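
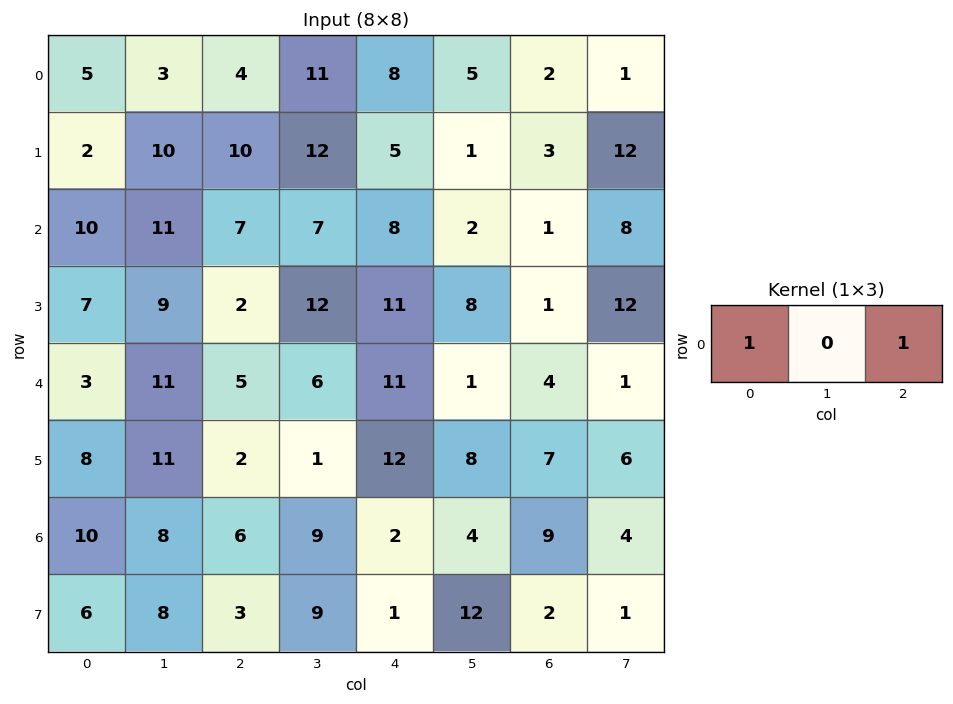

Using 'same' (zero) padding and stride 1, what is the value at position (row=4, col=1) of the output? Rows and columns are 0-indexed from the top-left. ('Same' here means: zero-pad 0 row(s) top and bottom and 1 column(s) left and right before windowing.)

8

The receptive field on the zero-padded input at this output position is [3 11 5]. Elementwise product with the kernel and sum: 3·1 + 5·1.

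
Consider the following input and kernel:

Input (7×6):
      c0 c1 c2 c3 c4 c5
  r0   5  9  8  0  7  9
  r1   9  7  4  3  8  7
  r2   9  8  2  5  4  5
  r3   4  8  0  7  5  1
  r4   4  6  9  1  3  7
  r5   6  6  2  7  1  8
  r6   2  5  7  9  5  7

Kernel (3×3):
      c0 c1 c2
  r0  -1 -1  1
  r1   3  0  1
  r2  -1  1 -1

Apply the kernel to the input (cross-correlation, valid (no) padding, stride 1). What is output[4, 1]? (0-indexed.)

4

The receptive field on the input at this output position is [6 9 1 / 6 2 7 / 5 7 9]. Elementwise product with the kernel and sum: 6·-1 + 9·-1 + 1·1 + 6·3 + 7·1 + 5·-1 + 7·1 + 9·-1.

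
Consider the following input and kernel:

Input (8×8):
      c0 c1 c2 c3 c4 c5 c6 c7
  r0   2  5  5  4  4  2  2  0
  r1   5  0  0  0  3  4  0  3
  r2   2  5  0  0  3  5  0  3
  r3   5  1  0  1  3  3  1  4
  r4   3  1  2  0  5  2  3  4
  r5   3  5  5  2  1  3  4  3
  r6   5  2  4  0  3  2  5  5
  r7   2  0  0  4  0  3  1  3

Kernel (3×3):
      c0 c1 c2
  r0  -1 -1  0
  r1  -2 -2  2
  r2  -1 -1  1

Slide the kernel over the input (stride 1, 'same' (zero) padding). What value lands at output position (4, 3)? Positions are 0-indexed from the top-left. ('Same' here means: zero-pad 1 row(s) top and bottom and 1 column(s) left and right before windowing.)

-1

The receptive field on the zero-padded input at this output position is [0 1 3 / 2 0 5 / 5 2 1]. Elementwise product with the kernel and sum: 0·-1 + 1·-1 + 2·-2 + 0·-2 + 5·2 + 5·-1 + 2·-1 + 1·1.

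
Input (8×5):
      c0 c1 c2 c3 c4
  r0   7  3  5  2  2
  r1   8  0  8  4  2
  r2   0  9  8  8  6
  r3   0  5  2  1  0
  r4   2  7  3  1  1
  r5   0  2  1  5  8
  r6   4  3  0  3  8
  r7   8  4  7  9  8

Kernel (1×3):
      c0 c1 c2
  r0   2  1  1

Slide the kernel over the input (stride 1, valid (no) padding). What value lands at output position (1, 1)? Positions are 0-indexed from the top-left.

12

The receptive field on the input at this output position is [0 8 4]. Elementwise product with the kernel and sum: 0·2 + 8·1 + 4·1.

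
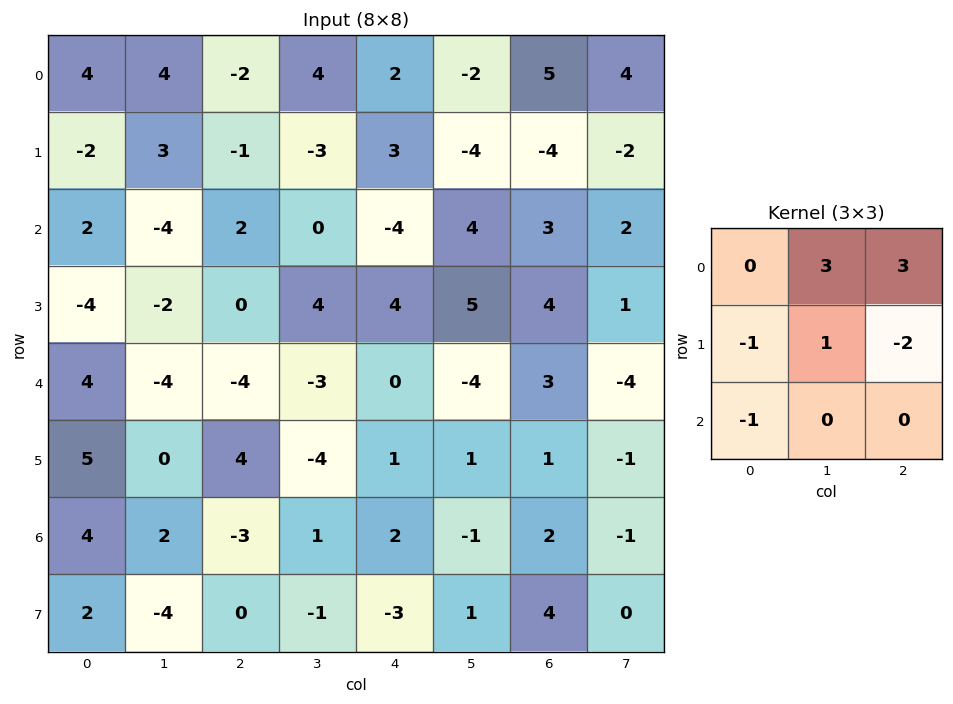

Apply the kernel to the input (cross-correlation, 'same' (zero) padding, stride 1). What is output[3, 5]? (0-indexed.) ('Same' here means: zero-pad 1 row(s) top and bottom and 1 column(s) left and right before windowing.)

The receptive field on the zero-padded input at this output position is [-4 4 3 / 4 5 4 / 0 -4 3]. Elementwise product with the kernel and sum: 4·3 + 3·3 + 4·-1 + 5·1 + 4·-2 + 0·-1.

14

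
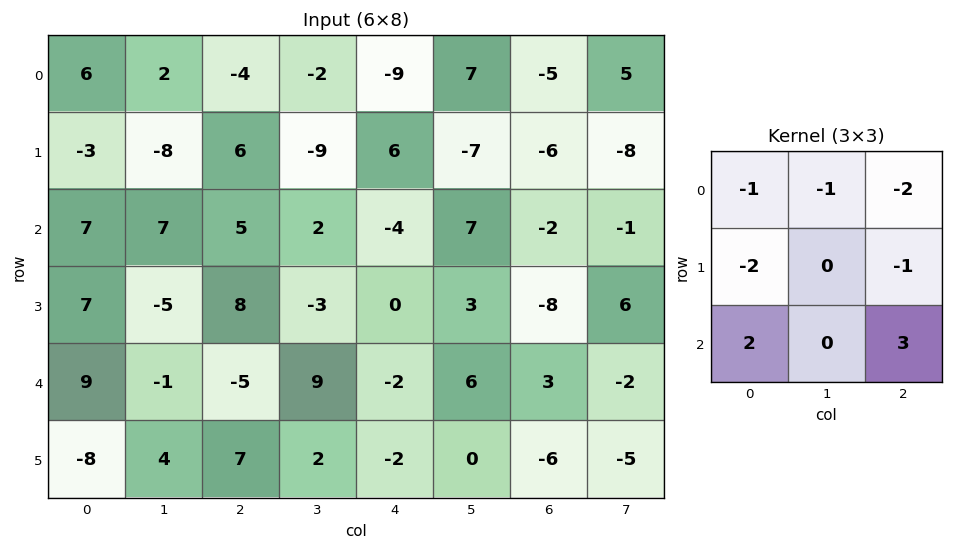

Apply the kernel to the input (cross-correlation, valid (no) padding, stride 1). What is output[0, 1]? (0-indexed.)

51

The receptive field on the input at this output position is [2 -4 -2 / -8 6 -9 / 7 5 2]. Elementwise product with the kernel and sum: 2·-1 + -4·-1 + -2·-2 + -8·-2 + -9·-1 + 7·2 + 2·3.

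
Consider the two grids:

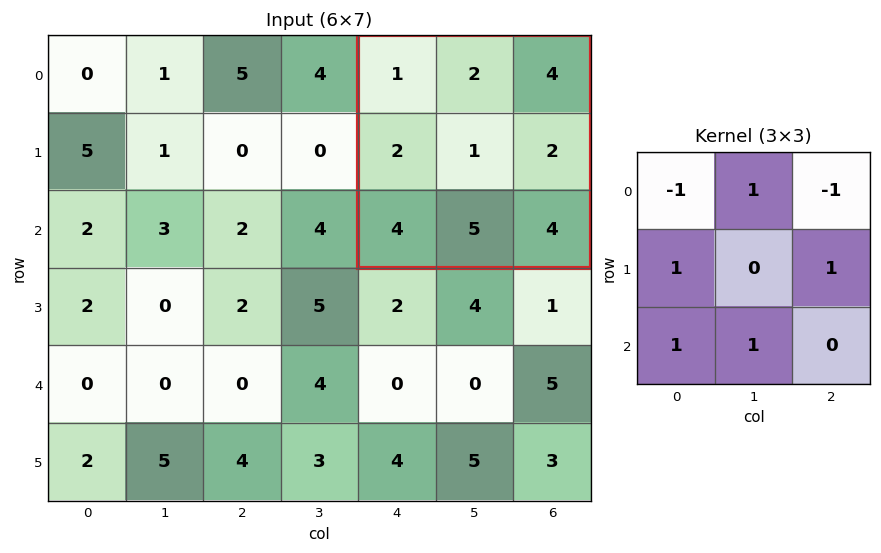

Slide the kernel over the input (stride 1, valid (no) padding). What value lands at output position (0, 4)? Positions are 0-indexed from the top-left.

10

The receptive field on the input at this output position is [1 2 4 / 2 1 2 / 4 5 4]. Elementwise product with the kernel and sum: 1·-1 + 2·1 + 4·-1 + 2·1 + 2·1 + 4·1 + 5·1.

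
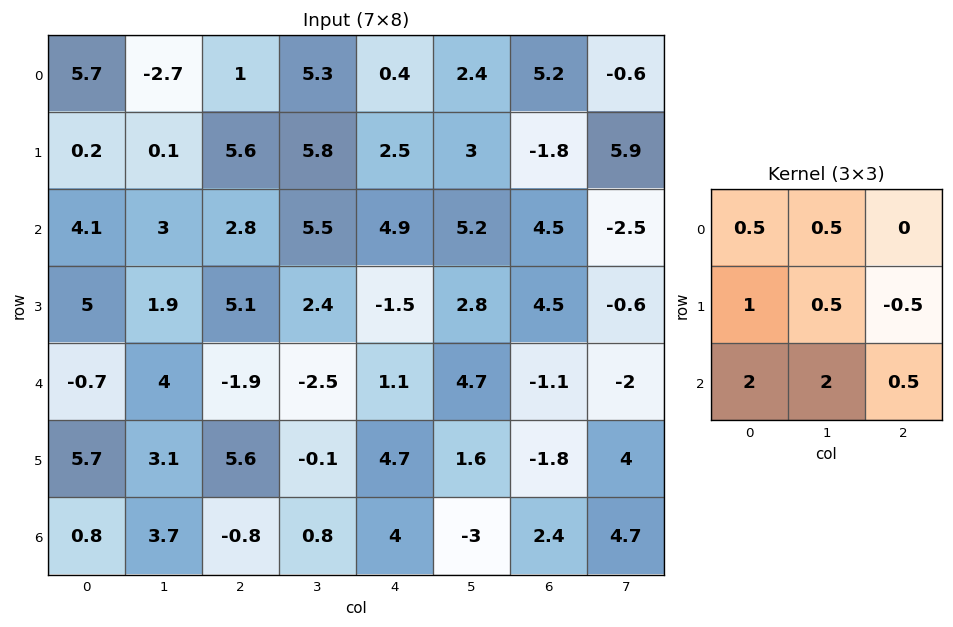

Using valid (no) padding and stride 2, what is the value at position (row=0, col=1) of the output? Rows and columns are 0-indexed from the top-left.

The receptive field on the input at this output position is [1 5.3 0.4 / 5.6 5.8 2.5 / 2.8 5.5 4.9]. Elementwise product with the kernel and sum: 1·0.5 + 5.3·0.5 + 5.6·1 + 5.8·0.5 + 2.5·-0.5 + 2.8·2 + 5.5·2 + 4.9·0.5.

29.45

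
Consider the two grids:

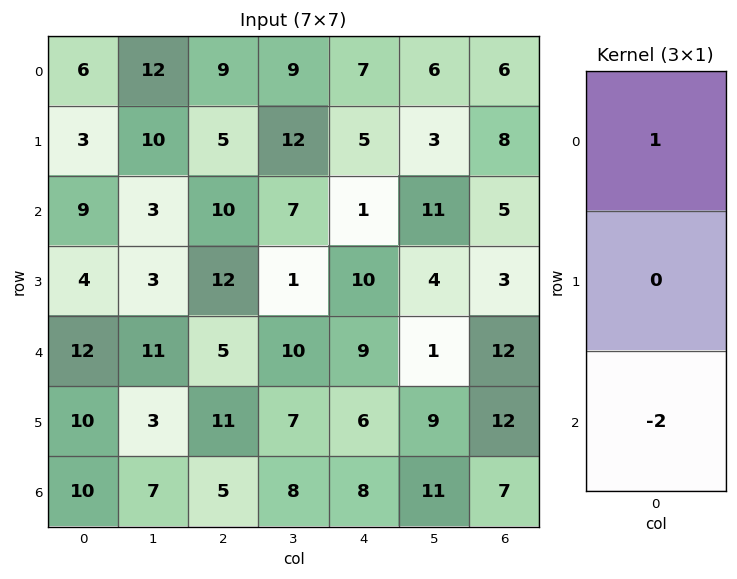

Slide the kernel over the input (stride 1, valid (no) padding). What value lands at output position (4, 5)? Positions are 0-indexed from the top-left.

-21

The receptive field on the input at this output position is [1 / 9 / 11]. Elementwise product with the kernel and sum: 1·1 + 11·-2.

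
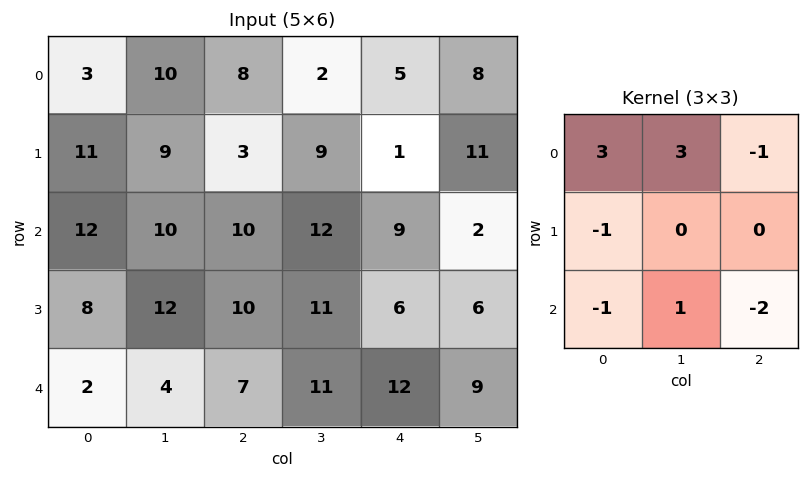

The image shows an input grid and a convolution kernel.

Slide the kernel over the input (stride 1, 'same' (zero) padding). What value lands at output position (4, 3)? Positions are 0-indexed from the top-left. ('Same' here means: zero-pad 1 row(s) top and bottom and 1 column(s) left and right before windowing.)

50

The receptive field on the zero-padded input at this output position is [10 11 6 / 7 11 12 / 0 0 0]. Elementwise product with the kernel and sum: 10·3 + 11·3 + 6·-1 + 7·-1 + 0·-1 + 0·1 + 0·-2.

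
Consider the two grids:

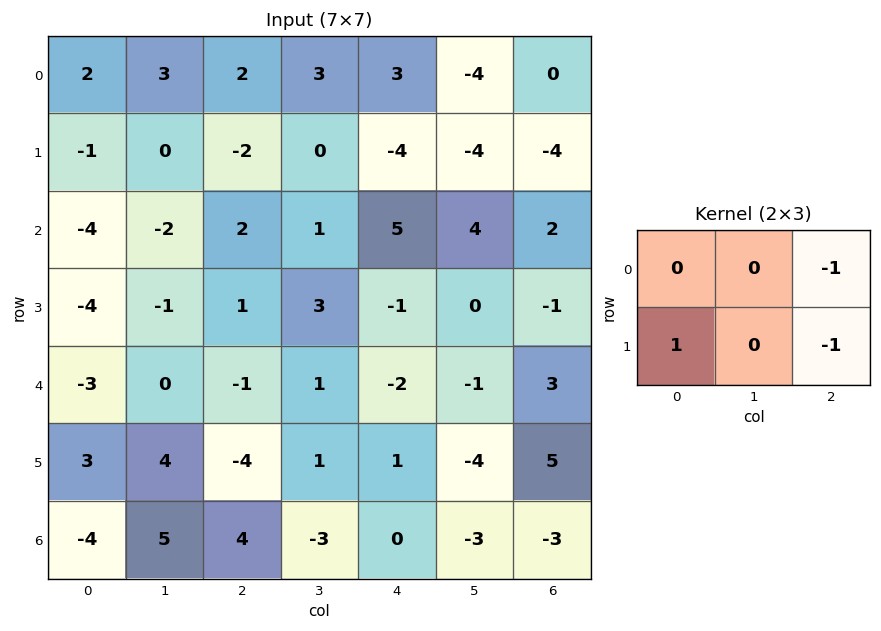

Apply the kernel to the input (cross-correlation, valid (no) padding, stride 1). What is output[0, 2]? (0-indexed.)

The receptive field on the input at this output position is [2 3 3 / -2 0 -4]. Elementwise product with the kernel and sum: 3·-1 + -2·1 + -4·-1.

-1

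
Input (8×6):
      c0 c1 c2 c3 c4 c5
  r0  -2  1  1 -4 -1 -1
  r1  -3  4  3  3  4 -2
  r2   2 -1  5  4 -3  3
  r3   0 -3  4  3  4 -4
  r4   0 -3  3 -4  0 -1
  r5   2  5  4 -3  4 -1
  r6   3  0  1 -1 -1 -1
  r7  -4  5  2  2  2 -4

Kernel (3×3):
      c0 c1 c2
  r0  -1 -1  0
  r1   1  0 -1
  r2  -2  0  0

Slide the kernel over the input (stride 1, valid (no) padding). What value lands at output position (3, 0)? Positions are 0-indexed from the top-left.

-4

The receptive field on the input at this output position is [0 -3 4 / 0 -3 3 / 2 5 4]. Elementwise product with the kernel and sum: 0·-1 + -3·-1 + 0·1 + 3·-1 + 2·-2.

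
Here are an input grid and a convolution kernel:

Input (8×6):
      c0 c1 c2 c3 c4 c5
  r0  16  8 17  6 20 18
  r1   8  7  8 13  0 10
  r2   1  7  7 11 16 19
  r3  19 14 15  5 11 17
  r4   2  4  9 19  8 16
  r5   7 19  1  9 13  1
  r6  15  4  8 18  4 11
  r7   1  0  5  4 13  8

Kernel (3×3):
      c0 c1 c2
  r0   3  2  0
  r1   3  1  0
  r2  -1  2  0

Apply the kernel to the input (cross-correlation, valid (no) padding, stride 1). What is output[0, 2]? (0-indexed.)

The receptive field on the input at this output position is [17 6 20 / 8 13 0 / 7 11 16]. Elementwise product with the kernel and sum: 17·3 + 6·2 + 8·3 + 13·1 + 7·-1 + 11·2.

115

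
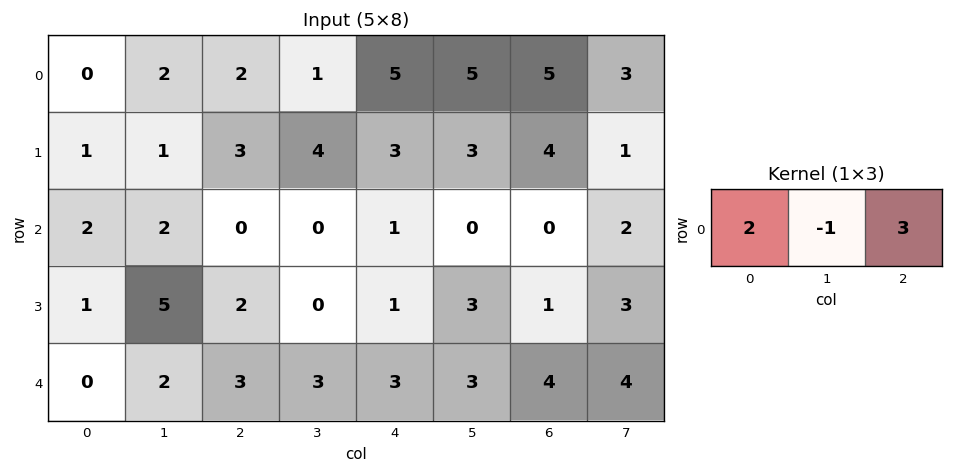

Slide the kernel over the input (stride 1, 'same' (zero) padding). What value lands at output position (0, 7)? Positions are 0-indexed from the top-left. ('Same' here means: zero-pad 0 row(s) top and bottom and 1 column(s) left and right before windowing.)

The receptive field on the zero-padded input at this output position is [5 3 0]. Elementwise product with the kernel and sum: 5·2 + 3·-1 + 0·3.

7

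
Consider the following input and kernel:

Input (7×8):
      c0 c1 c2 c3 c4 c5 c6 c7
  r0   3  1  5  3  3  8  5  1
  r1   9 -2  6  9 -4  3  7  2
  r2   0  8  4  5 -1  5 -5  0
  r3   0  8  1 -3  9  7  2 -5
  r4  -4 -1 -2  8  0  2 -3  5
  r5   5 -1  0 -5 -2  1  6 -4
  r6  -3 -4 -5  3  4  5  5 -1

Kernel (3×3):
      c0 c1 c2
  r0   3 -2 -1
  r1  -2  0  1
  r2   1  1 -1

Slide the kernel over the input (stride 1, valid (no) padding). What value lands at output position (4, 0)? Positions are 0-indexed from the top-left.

-20

The receptive field on the input at this output position is [-4 -1 -2 / 5 -1 0 / -3 -4 -5]. Elementwise product with the kernel and sum: -4·3 + -1·-2 + -2·-1 + 5·-2 + 0·1 + -3·1 + -4·1 + -5·-1.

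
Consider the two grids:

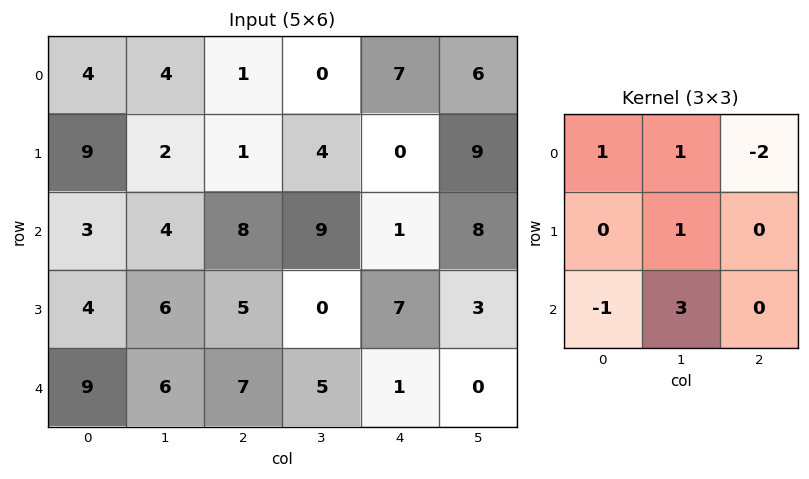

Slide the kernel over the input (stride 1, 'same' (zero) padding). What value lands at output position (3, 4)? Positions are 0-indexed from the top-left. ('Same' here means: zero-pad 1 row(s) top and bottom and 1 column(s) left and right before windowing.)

-1

The receptive field on the zero-padded input at this output position is [9 1 8 / 0 7 3 / 5 1 0]. Elementwise product with the kernel and sum: 9·1 + 1·1 + 8·-2 + 7·1 + 5·-1 + 1·3.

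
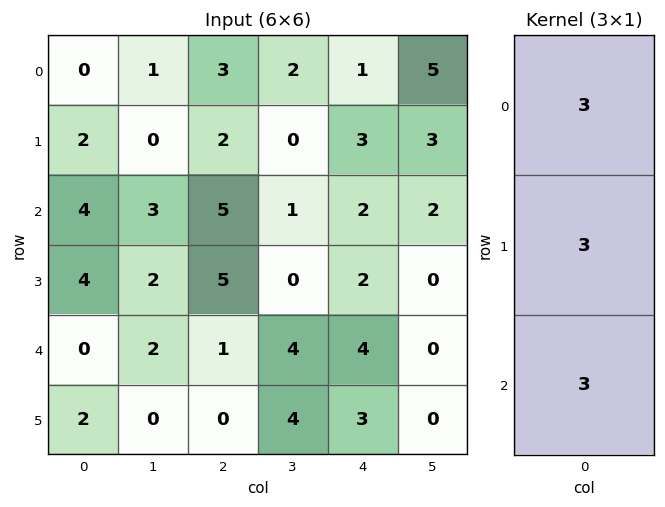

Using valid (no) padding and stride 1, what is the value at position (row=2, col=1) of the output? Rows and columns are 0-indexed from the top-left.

21

The receptive field on the input at this output position is [3 / 2 / 2]. Elementwise product with the kernel and sum: 3·3 + 2·3 + 2·3.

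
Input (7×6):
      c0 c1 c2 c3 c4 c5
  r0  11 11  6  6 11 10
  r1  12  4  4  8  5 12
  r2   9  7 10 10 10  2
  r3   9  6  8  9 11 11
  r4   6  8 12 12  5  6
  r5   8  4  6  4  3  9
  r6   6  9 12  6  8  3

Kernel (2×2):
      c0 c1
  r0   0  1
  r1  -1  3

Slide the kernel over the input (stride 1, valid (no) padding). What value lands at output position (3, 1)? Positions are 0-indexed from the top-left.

36

The receptive field on the input at this output position is [6 8 / 8 12]. Elementwise product with the kernel and sum: 8·1 + 8·-1 + 12·3.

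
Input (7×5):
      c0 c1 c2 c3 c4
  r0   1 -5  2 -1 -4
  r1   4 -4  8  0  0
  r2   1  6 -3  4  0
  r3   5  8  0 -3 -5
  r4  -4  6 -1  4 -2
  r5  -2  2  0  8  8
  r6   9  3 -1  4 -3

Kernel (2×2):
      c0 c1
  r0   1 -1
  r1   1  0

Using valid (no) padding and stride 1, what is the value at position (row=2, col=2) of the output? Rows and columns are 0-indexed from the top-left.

-7

The receptive field on the input at this output position is [-3 4 / 0 -3]. Elementwise product with the kernel and sum: -3·1 + 4·-1 + 0·1.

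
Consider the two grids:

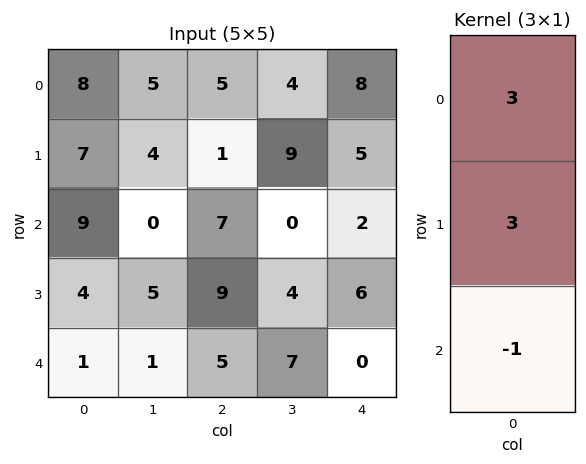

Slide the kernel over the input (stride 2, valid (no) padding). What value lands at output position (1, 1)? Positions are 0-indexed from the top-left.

43

The receptive field on the input at this output position is [7 / 9 / 5]. Elementwise product with the kernel and sum: 7·3 + 9·3 + 5·-1.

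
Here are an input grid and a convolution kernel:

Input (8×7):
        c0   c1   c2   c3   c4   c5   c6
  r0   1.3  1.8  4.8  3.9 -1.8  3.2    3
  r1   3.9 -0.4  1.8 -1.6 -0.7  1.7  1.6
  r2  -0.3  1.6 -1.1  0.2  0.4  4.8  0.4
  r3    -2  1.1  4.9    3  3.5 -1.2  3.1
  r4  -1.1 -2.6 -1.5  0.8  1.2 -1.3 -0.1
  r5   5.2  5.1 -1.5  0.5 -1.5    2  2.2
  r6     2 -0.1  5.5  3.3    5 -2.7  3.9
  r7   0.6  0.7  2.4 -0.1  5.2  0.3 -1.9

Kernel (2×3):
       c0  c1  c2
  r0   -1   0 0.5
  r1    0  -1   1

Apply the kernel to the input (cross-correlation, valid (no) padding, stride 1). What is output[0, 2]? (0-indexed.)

The receptive field on the input at this output position is [4.8 3.9 -1.8 / 1.8 -1.6 -0.7]. Elementwise product with the kernel and sum: 4.8·-1 + -1.8·0.5 + -1.6·-1 + -0.7·1.

-4.8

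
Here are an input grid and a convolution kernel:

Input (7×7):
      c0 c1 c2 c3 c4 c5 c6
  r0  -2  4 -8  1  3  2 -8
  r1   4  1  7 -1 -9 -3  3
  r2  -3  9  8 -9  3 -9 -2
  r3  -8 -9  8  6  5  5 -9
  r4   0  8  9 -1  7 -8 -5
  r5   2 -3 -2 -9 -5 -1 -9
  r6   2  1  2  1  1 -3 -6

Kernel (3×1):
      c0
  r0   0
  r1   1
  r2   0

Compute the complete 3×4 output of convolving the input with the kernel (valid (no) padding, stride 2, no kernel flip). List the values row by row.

Output[0,0]: The receptive field on the input at this output position is [-2 / 4 / -3]. Elementwise product with the kernel and sum: 4·1.
Output[0,1]: The receptive field on the input at this output position is [-8 / 7 / 8]. Elementwise product with the kernel and sum: 7·1.

4 7 -9 3
-8 8 5 -9
2 -2 -5 -9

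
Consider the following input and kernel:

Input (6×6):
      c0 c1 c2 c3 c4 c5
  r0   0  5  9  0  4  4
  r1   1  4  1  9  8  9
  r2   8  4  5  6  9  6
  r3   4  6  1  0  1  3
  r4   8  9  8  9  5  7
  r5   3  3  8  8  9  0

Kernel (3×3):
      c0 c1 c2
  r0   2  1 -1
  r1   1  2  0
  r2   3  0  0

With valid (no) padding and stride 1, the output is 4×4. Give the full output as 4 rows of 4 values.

29 37 48 43
33 32 23 41
55 42 32 44
48 47 51 41

Output[0,0]: The receptive field on the input at this output position is [0 5 9 / 1 4 1 / 8 4 5]. Elementwise product with the kernel and sum: 0·2 + 5·1 + 9·-1 + 1·1 + 4·2 + 8·3.
Output[0,1]: The receptive field on the input at this output position is [5 9 0 / 4 1 9 / 4 5 6]. Elementwise product with the kernel and sum: 5·2 + 9·1 + 0·-1 + 4·1 + 1·2 + 4·3.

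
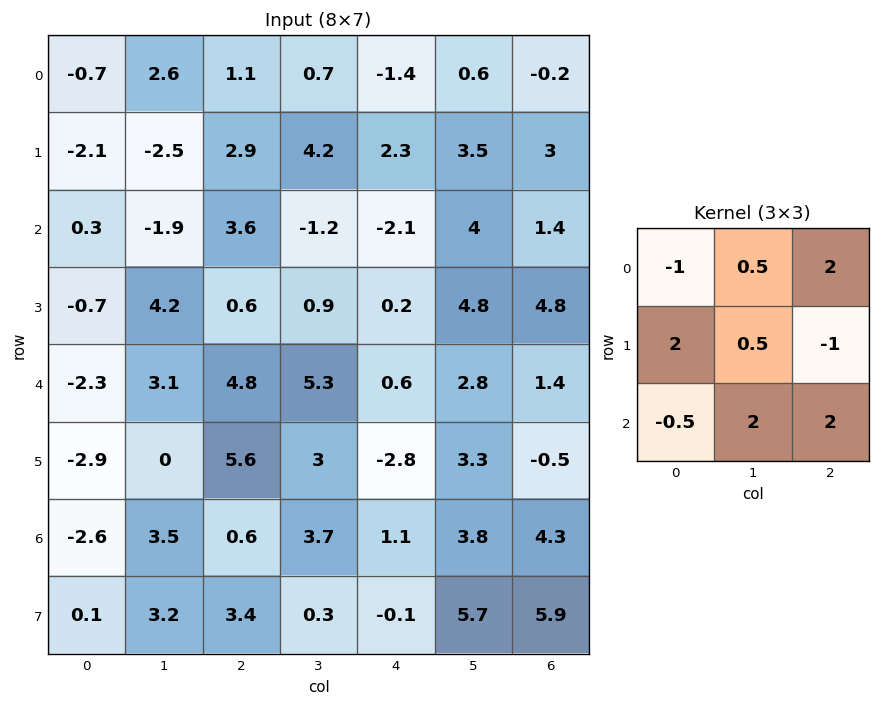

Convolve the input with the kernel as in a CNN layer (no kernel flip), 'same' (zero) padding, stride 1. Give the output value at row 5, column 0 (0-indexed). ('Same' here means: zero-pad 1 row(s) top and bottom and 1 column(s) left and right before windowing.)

The receptive field on the zero-padded input at this output position is [0 -2.3 3.1 / 0 -2.9 0 / 0 -2.6 3.5]. Elementwise product with the kernel and sum: 0·-1 + -2.3·0.5 + 3.1·2 + 0·2 + -2.9·0.5 + 0·-1 + 0·-0.5 + -2.6·2 + 3.5·2.

5.4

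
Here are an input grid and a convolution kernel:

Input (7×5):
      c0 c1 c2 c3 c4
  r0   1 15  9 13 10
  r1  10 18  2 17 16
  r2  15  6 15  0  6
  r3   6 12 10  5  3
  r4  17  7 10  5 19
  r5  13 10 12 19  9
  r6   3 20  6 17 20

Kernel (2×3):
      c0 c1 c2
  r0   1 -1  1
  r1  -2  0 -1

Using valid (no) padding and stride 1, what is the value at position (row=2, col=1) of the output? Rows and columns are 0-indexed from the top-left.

-38

The receptive field on the input at this output position is [6 15 0 / 12 10 5]. Elementwise product with the kernel and sum: 6·1 + 15·-1 + 0·1 + 12·-2 + 5·-1.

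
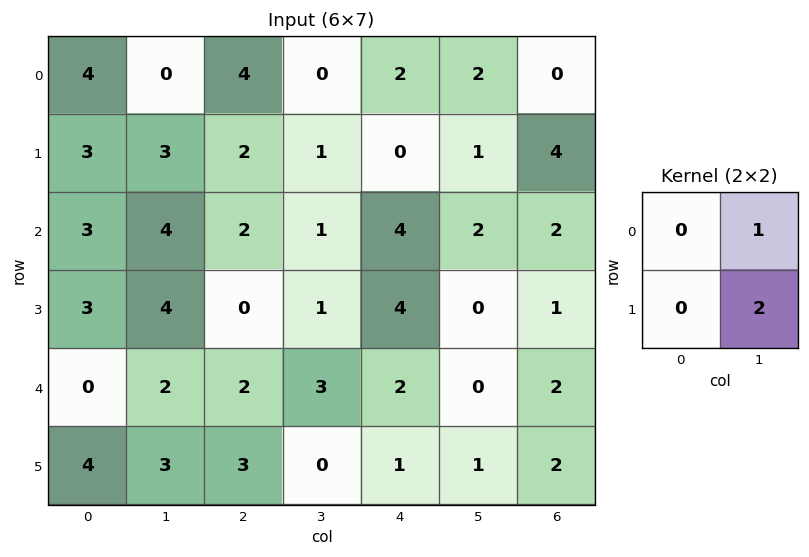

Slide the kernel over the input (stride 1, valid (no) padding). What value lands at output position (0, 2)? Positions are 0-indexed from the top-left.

The receptive field on the input at this output position is [4 0 / 2 1]. Elementwise product with the kernel and sum: 0·1 + 1·2.

2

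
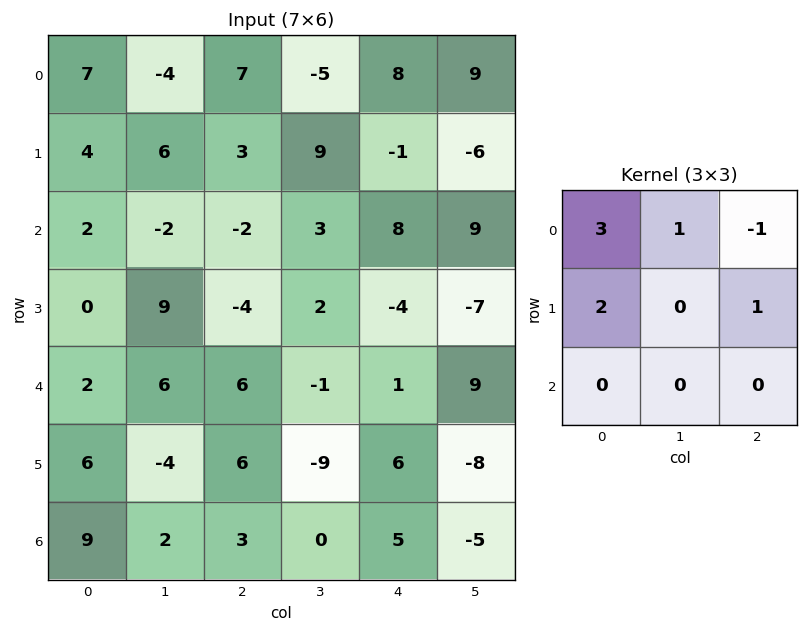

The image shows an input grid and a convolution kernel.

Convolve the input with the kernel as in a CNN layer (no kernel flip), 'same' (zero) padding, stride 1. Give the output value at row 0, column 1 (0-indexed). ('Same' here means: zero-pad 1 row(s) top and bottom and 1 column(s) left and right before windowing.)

The receptive field on the zero-padded input at this output position is [0 0 0 / 7 -4 7 / 4 6 3]. Elementwise product with the kernel and sum: 0·3 + 0·1 + 0·-1 + 7·2 + 7·1.

21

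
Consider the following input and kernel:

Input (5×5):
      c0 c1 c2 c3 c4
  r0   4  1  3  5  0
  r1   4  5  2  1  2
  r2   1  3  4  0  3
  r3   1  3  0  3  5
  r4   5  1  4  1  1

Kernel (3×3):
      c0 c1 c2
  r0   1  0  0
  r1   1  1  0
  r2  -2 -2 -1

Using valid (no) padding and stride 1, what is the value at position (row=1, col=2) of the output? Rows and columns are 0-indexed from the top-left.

The receptive field on the input at this output position is [2 1 2 / 4 0 3 / 0 3 5]. Elementwise product with the kernel and sum: 2·1 + 4·1 + 0·1 + 0·-2 + 3·-2 + 5·-1.

-5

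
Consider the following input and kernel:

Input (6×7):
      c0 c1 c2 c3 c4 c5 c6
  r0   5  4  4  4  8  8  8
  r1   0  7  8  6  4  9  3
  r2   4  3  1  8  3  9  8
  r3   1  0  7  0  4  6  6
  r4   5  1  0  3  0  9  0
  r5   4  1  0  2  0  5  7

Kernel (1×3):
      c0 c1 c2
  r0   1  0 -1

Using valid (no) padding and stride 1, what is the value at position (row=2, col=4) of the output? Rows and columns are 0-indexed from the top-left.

-5

The receptive field on the input at this output position is [3 9 8]. Elementwise product with the kernel and sum: 3·1 + 8·-1.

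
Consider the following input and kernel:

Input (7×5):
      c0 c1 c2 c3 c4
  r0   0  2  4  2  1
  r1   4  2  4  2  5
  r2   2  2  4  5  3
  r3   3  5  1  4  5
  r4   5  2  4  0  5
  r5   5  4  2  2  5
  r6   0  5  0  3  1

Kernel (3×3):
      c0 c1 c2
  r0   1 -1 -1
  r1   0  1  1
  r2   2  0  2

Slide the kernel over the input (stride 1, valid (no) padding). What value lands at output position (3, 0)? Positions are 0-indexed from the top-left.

17

The receptive field on the input at this output position is [3 5 1 / 5 2 4 / 5 4 2]. Elementwise product with the kernel and sum: 3·1 + 5·-1 + 1·-1 + 2·1 + 4·1 + 5·2 + 2·2.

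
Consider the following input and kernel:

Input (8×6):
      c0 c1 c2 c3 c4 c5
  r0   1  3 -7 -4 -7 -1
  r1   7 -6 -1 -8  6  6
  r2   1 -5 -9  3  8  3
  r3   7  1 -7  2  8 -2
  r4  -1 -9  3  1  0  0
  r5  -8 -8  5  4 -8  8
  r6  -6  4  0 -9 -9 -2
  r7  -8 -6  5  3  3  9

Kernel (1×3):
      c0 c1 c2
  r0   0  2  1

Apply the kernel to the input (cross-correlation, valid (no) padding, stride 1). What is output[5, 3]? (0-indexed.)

The receptive field on the input at this output position is [4 -8 8]. Elementwise product with the kernel and sum: -8·2 + 8·1.

-8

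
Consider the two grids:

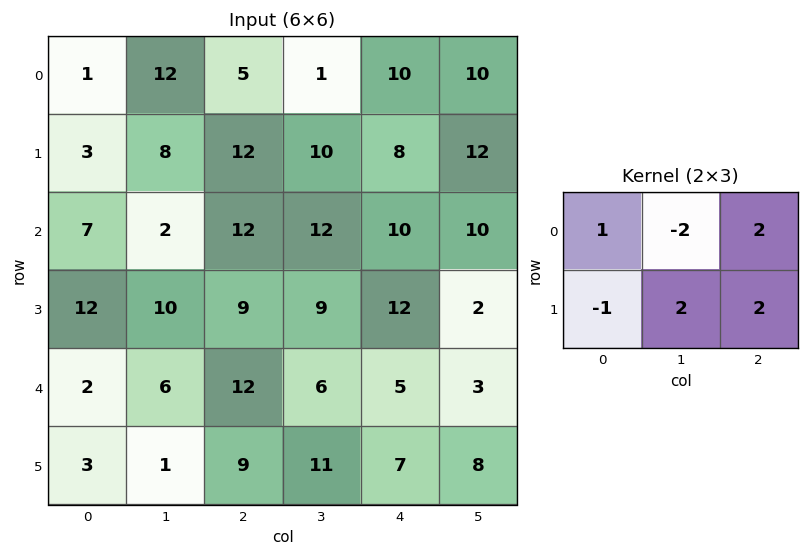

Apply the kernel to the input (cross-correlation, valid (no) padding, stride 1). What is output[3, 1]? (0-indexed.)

The receptive field on the input at this output position is [10 9 9 / 6 12 6]. Elementwise product with the kernel and sum: 10·1 + 9·-2 + 9·2 + 6·-1 + 12·2 + 6·2.

40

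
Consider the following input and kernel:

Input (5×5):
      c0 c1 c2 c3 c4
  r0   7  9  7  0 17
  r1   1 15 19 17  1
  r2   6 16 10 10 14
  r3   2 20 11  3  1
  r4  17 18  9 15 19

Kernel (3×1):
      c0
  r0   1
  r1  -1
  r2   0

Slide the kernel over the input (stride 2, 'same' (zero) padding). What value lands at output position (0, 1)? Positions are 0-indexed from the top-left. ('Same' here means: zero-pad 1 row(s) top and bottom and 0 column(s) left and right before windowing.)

-7

The receptive field on the zero-padded input at this output position is [0 / 7 / 19]. Elementwise product with the kernel and sum: 0·1 + 7·-1.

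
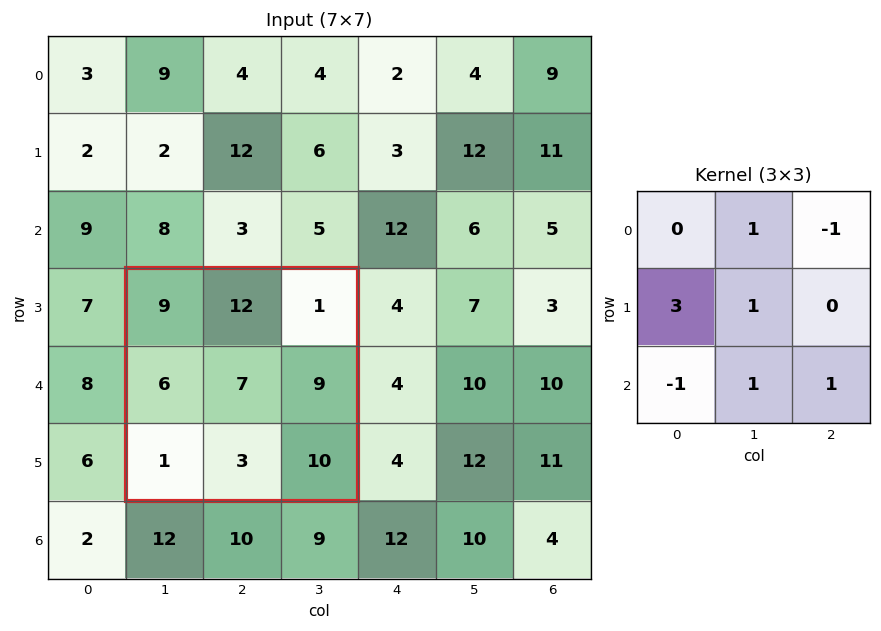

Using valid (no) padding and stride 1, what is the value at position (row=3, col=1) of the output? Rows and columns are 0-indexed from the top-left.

48

The receptive field on the input at this output position is [9 12 1 / 6 7 9 / 1 3 10]. Elementwise product with the kernel and sum: 12·1 + 1·-1 + 6·3 + 7·1 + 1·-1 + 3·1 + 10·1.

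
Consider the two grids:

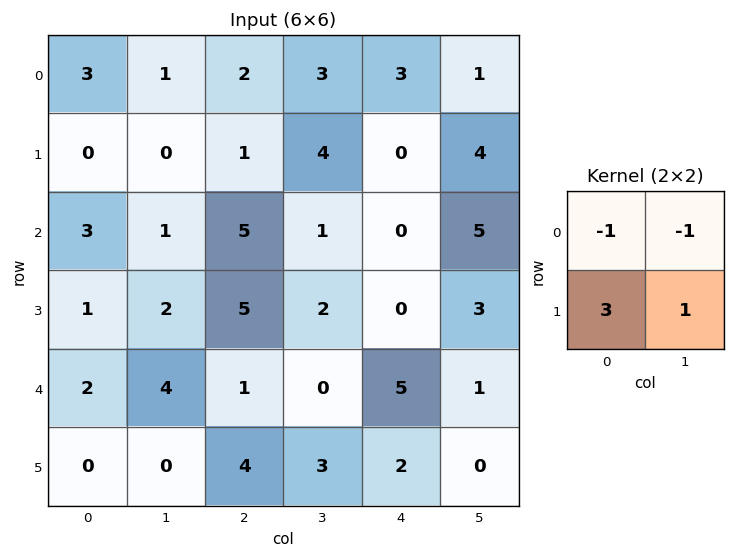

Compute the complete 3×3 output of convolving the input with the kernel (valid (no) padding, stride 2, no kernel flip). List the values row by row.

-4 2 0
1 11 -2
-6 14 0

Output[0,0]: The receptive field on the input at this output position is [3 1 / 0 0]. Elementwise product with the kernel and sum: 3·-1 + 1·-1 + 0·3 + 0·1.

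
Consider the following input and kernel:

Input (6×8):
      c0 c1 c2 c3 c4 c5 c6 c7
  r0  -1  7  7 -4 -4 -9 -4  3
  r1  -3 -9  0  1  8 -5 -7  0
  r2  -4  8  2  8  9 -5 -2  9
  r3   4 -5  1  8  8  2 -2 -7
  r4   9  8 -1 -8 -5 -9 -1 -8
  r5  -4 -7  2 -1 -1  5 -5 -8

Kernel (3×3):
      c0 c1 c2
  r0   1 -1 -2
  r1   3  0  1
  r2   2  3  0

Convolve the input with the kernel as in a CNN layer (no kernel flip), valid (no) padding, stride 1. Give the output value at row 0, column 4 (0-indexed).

The receptive field on the input at this output position is [-4 -9 -4 / 8 -5 -7 / 9 -5 -2]. Elementwise product with the kernel and sum: -4·1 + -9·-1 + -4·-2 + 8·3 + -7·1 + 9·2 + -5·3.

33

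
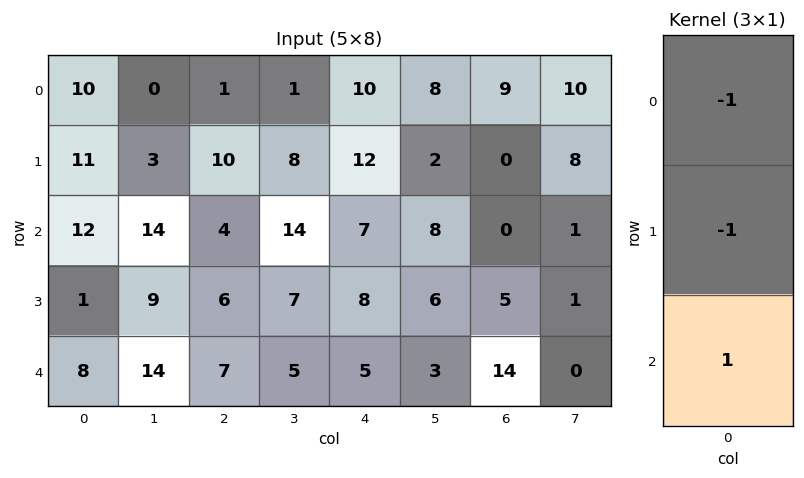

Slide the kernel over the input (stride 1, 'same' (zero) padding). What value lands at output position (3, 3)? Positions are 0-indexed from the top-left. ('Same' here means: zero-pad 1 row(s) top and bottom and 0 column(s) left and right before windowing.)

-16

The receptive field on the zero-padded input at this output position is [14 / 7 / 5]. Elementwise product with the kernel and sum: 14·-1 + 7·-1 + 5·1.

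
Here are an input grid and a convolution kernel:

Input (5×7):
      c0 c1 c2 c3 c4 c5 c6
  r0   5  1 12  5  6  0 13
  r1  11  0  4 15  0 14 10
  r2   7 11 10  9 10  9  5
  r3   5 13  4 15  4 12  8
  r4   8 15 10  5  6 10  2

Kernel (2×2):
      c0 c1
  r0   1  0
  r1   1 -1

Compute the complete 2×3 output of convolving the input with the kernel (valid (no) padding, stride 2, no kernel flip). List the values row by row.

Output[0,0]: The receptive field on the input at this output position is [5 1 / 11 0]. Elementwise product with the kernel and sum: 5·1 + 11·1 + 0·-1.

16 1 -8
-1 -1 2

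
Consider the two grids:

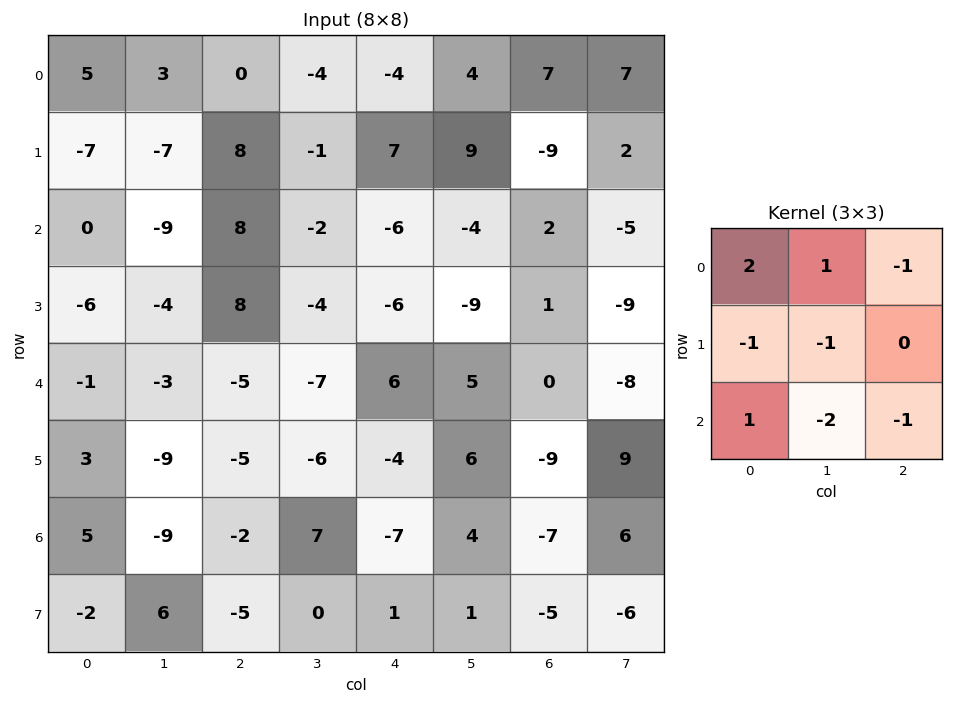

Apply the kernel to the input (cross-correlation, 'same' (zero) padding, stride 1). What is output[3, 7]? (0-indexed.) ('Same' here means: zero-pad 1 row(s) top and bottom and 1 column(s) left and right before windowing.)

The receptive field on the zero-padded input at this output position is [2 -5 0 / 1 -9 0 / 0 -8 0]. Elementwise product with the kernel and sum: 2·2 + -5·1 + 0·-1 + 1·-1 + -9·-1 + 0·1 + -8·-2 + 0·-1.

23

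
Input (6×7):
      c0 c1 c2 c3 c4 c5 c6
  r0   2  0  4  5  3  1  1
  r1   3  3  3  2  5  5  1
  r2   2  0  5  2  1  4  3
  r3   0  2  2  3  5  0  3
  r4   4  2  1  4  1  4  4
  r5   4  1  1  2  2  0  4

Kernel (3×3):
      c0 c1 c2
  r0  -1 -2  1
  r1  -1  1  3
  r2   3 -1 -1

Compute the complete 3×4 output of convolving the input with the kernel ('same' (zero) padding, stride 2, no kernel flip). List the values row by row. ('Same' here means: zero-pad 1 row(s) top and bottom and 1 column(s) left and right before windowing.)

-4 23 -3 14
-3 5 8 -11
7 8 0 -10

Output[0,0]: The receptive field on the zero-padded input at this output position is [0 0 0 / 0 2 0 / 0 3 3]. Elementwise product with the kernel and sum: 0·-1 + 0·-2 + 0·1 + 0·-1 + 2·1 + 0·3 + 0·3 + 3·-1 + 3·-1.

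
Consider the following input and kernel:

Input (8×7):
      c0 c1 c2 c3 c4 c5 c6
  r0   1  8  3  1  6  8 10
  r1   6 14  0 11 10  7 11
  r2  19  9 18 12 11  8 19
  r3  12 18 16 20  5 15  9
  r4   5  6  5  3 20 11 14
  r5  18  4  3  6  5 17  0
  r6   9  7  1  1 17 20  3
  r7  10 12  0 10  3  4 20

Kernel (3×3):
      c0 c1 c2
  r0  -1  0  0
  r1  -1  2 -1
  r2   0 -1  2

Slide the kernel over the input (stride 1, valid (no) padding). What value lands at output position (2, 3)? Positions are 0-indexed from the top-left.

-35

The receptive field on the input at this output position is [12 11 8 / 20 5 15 / 3 20 11]. Elementwise product with the kernel and sum: 12·-1 + 20·-1 + 5·2 + 15·-1 + 20·-1 + 11·2.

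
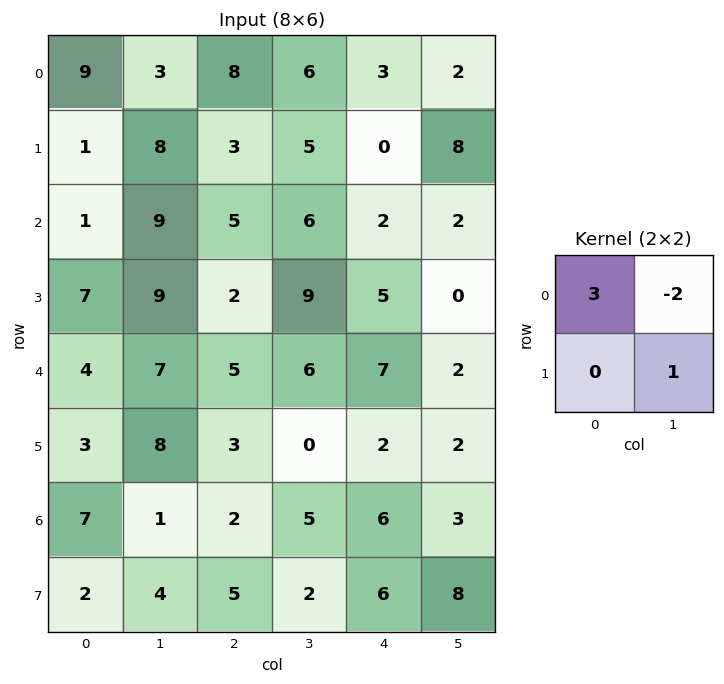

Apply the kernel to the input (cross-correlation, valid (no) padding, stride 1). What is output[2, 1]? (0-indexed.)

The receptive field on the input at this output position is [9 5 / 9 2]. Elementwise product with the kernel and sum: 9·3 + 5·-2 + 2·1.

19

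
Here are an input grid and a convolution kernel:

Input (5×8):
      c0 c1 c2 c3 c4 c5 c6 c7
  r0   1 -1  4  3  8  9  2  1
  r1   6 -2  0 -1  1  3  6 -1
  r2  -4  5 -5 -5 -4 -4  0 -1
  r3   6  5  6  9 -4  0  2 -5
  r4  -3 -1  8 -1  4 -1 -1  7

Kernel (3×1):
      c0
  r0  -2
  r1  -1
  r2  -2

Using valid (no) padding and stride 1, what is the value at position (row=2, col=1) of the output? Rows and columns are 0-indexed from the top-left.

The receptive field on the input at this output position is [5 / 5 / -1]. Elementwise product with the kernel and sum: 5·-2 + 5·-1 + -1·-2.

-13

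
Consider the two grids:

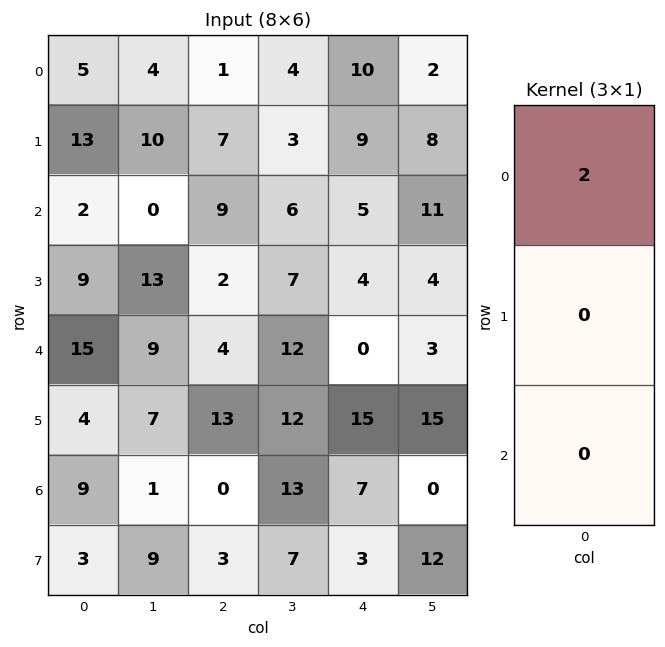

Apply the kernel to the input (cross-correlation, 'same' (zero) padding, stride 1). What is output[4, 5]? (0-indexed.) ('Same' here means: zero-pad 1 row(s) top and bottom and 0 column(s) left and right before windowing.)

The receptive field on the zero-padded input at this output position is [4 / 3 / 15]. Elementwise product with the kernel and sum: 4·2.

8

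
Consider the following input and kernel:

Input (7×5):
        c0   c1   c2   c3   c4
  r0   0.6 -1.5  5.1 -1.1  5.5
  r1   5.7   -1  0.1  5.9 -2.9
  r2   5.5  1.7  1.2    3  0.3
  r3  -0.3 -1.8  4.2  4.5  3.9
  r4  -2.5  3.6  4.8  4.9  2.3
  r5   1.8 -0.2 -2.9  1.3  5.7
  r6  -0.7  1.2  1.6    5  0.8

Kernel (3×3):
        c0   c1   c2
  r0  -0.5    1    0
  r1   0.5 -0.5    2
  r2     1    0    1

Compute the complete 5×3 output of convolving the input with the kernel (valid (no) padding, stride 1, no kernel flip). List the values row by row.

Output[0,0]: The receptive field on the input at this output position is [0.6 -1.5 5.1 / 5.7 -1 0.1 / 5.5 1.7 1.2]. Elementwise product with the kernel and sum: 0.6·-0.5 + -1.5·1 + 5.7·0.5 + -1·-0.5 + 0.1·2 + 5.5·1 + 1.2·1.

8.45 21.8 -10.85
4.35 9.55 13.65
10.4 14.85 17.15
3.8 15.4 9.75
0.95 13.15 14.2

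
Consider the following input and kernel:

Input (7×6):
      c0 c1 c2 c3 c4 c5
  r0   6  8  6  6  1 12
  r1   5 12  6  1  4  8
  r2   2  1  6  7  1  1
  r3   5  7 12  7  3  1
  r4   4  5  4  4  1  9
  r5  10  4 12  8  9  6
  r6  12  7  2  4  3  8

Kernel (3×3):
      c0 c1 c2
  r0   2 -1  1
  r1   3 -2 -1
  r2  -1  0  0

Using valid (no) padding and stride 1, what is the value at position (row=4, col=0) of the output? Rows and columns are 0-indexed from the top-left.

5

The receptive field on the input at this output position is [4 5 4 / 10 4 12 / 12 7 2]. Elementwise product with the kernel and sum: 4·2 + 5·-1 + 4·1 + 10·3 + 4·-2 + 12·-1 + 12·-1.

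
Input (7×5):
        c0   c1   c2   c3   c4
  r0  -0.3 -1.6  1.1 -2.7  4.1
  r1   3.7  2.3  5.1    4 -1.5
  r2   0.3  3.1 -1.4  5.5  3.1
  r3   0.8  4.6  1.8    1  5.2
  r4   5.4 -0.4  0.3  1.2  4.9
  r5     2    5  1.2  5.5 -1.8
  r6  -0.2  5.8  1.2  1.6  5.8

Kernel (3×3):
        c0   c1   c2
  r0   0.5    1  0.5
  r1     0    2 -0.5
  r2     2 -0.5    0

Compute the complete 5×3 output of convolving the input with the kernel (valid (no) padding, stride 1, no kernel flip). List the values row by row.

-0.1 14.05 3.1
12.9 11 18.35
21.85 5.05 5.75
6.45 14 4.1
8.55 11.35 17.3

Output[0,0]: The receptive field on the input at this output position is [-0.3 -1.6 1.1 / 3.7 2.3 5.1 / 0.3 3.1 -1.4]. Elementwise product with the kernel and sum: -0.3·0.5 + -1.6·1 + 1.1·0.5 + 2.3·2 + 5.1·-0.5 + 0.3·2 + 3.1·-0.5.
Output[0,1]: The receptive field on the input at this output position is [-1.6 1.1 -2.7 / 2.3 5.1 4 / 3.1 -1.4 5.5]. Elementwise product with the kernel and sum: -1.6·0.5 + 1.1·1 + -2.7·0.5 + 5.1·2 + 4·-0.5 + 3.1·2 + -1.4·-0.5.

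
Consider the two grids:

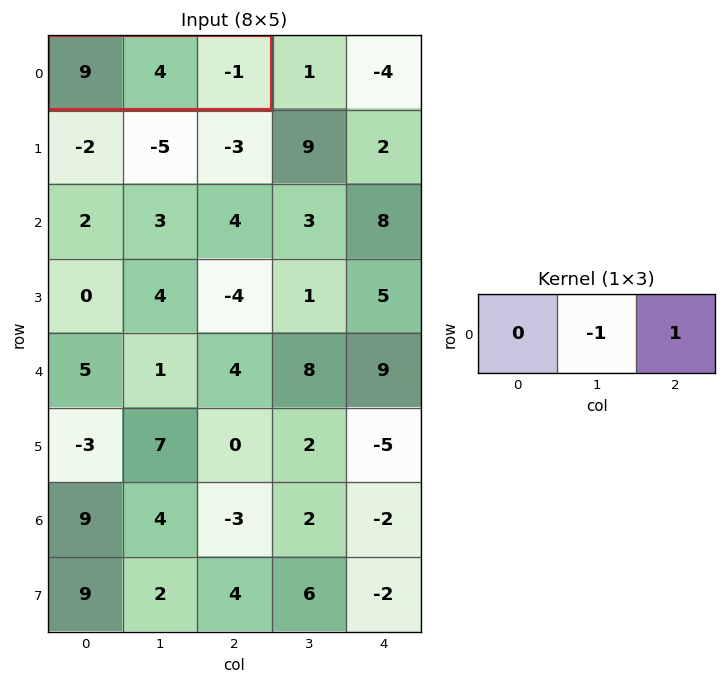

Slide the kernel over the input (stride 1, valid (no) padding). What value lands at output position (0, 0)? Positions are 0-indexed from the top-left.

-5

The receptive field on the input at this output position is [9 4 -1]. Elementwise product with the kernel and sum: 4·-1 + -1·1.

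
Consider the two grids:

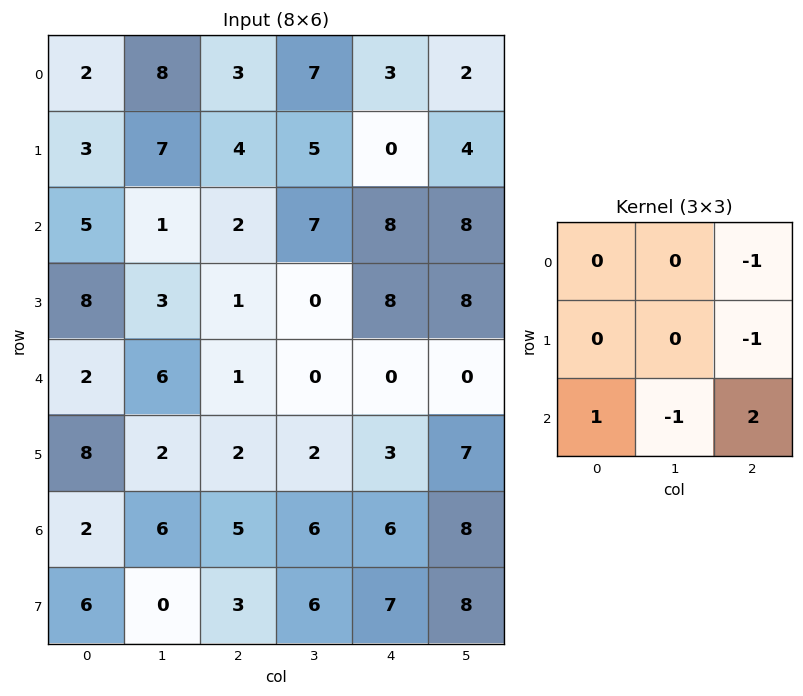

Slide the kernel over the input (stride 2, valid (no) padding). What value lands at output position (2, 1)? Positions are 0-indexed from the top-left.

The receptive field on the input at this output position is [1 0 0 / 2 2 3 / 5 6 6]. Elementwise product with the kernel and sum: 0·-1 + 3·-1 + 5·1 + 6·-1 + 6·2.

8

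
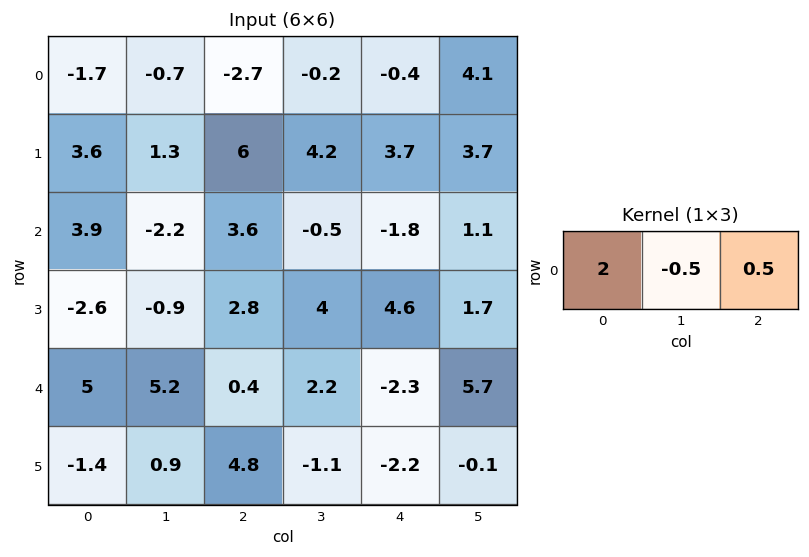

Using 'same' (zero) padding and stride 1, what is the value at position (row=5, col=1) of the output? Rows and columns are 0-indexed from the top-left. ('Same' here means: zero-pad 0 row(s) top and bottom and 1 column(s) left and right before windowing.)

The receptive field on the zero-padded input at this output position is [-1.4 0.9 4.8]. Elementwise product with the kernel and sum: -1.4·2 + 0.9·-0.5 + 4.8·0.5.

-0.85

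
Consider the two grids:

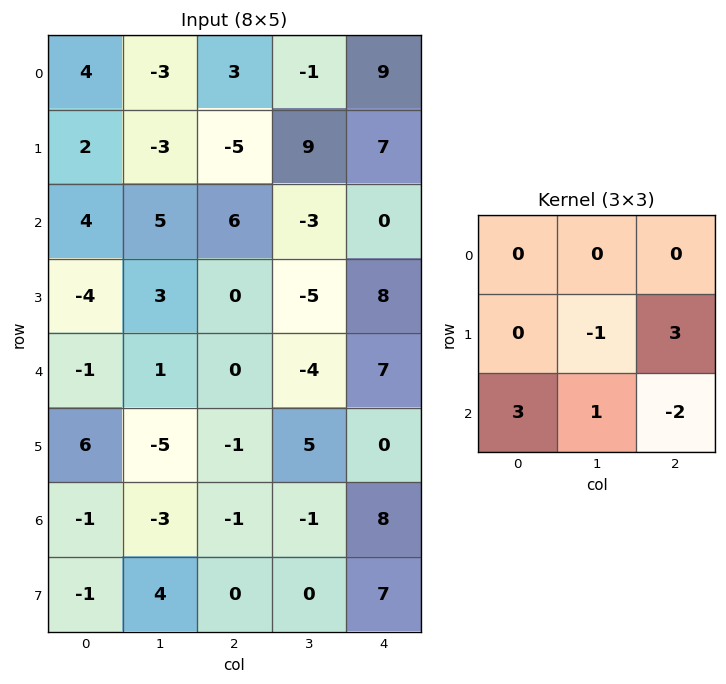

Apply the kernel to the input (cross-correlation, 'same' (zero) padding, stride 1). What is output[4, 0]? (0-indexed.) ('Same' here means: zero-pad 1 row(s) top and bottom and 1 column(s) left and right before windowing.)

20

The receptive field on the zero-padded input at this output position is [0 -4 3 / 0 -1 1 / 0 6 -5]. Elementwise product with the kernel and sum: -1·-1 + 1·3 + 0·3 + 6·1 + -5·-2.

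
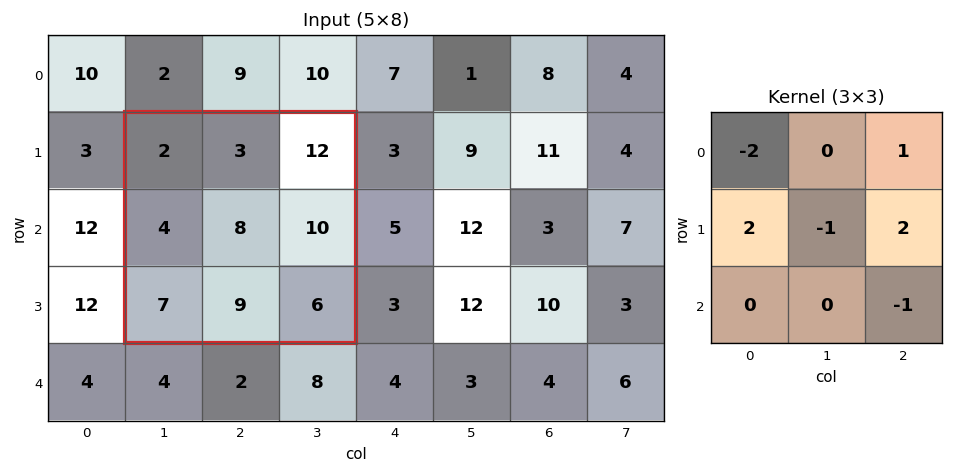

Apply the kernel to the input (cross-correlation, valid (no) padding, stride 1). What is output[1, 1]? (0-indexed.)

The receptive field on the input at this output position is [2 3 12 / 4 8 10 / 7 9 6]. Elementwise product with the kernel and sum: 2·-2 + 12·1 + 4·2 + 8·-1 + 10·2 + 6·-1.

22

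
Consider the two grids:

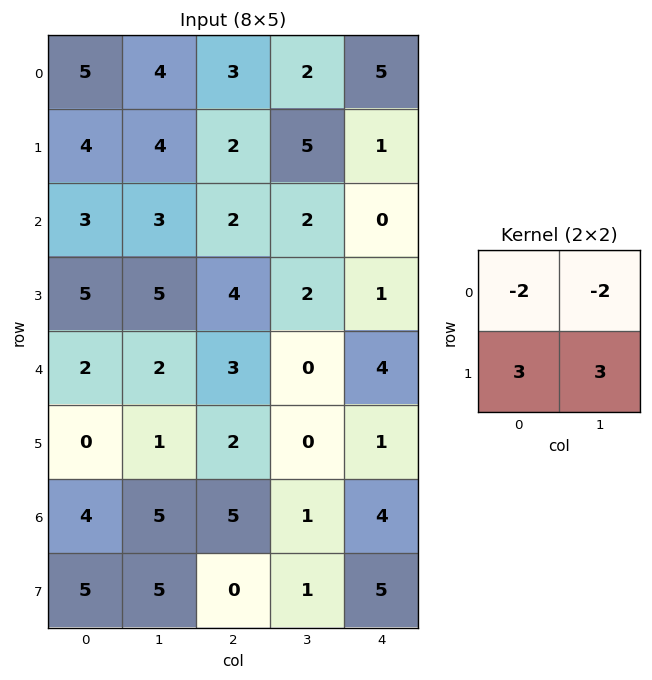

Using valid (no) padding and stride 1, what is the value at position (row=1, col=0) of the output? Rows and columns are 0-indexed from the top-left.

The receptive field on the input at this output position is [4 4 / 3 3]. Elementwise product with the kernel and sum: 4·-2 + 4·-2 + 3·3 + 3·3.

2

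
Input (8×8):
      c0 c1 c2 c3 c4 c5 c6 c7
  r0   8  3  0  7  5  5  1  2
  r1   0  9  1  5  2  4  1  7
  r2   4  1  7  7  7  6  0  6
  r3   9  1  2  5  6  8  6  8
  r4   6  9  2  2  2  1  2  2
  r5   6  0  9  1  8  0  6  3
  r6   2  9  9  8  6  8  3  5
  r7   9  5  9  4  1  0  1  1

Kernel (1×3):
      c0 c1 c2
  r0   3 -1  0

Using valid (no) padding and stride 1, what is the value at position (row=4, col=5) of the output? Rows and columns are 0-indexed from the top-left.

1

The receptive field on the input at this output position is [1 2 2]. Elementwise product with the kernel and sum: 1·3 + 2·-1.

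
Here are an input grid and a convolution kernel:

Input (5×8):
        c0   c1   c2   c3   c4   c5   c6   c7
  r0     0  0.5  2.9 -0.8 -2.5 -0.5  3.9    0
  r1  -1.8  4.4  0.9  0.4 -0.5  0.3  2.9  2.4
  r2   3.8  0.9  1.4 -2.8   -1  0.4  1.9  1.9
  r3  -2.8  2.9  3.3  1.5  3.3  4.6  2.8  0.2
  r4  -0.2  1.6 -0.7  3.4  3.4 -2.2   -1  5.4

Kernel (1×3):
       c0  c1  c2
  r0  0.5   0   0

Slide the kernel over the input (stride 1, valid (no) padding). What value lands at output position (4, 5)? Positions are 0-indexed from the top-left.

-1.1

The receptive field on the input at this output position is [-2.2 -1 5.4]. Elementwise product with the kernel and sum: -2.2·0.5.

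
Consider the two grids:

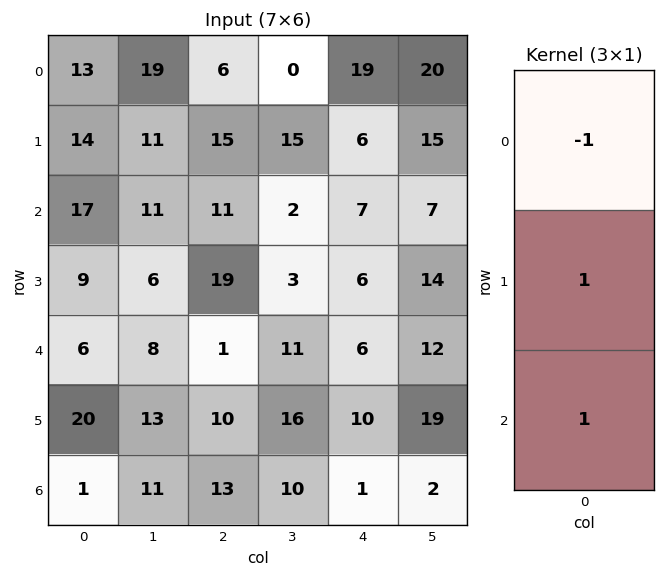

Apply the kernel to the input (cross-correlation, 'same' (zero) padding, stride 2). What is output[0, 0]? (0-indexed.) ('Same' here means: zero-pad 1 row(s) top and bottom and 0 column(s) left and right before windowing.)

27

The receptive field on the zero-padded input at this output position is [0 / 13 / 14]. Elementwise product with the kernel and sum: 0·-1 + 13·1 + 14·1.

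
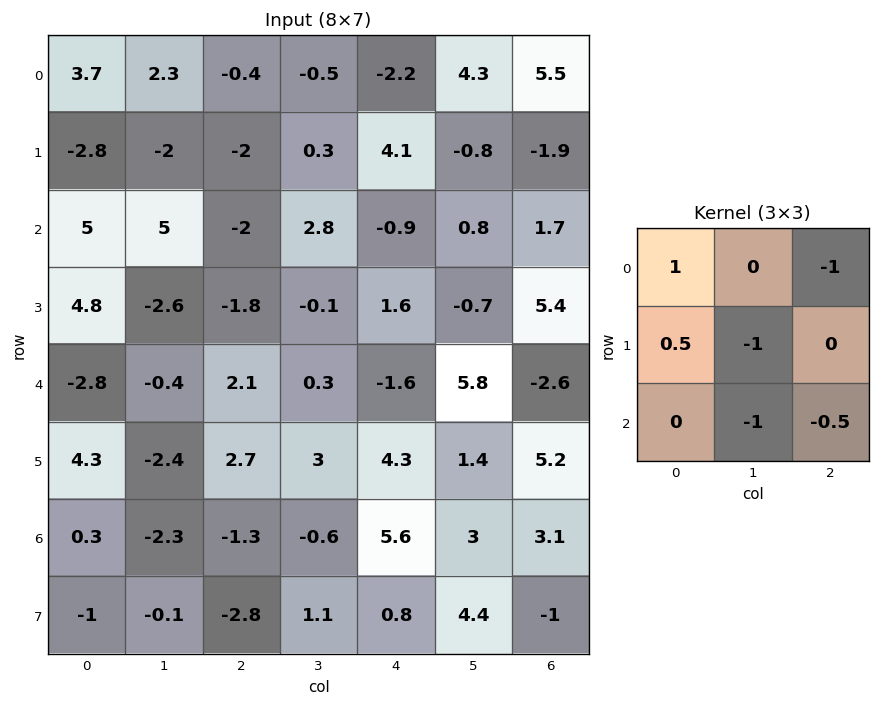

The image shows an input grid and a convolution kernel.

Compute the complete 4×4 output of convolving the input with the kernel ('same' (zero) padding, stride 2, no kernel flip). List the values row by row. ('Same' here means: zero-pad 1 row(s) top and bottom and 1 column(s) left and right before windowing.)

Output[0,0]: The receptive field on the zero-padded input at this output position is [0 0 0 / 0 3.7 2.3 / 0 -2.8 -2]. Elementwise product with the kernel and sum: 0·1 + 0·-1 + 0·0.5 + 3.7·-1 + -2.8·-1 + -2·-0.5.

0.1 3.4 -1.75 -1.45
-6.5 4.05 2.15 -7.5
2.3 -9 -2.65 -0.4
3.15 -3 -7.3 0.8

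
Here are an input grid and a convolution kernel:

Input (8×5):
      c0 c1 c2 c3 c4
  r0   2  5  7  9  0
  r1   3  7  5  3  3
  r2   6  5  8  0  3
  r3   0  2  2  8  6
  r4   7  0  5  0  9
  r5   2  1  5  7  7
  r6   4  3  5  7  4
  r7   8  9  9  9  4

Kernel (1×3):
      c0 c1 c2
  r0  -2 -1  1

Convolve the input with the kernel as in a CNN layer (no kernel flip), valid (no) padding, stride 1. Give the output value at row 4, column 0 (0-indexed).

-9

The receptive field on the input at this output position is [7 0 5]. Elementwise product with the kernel and sum: 7·-2 + 0·-1 + 5·1.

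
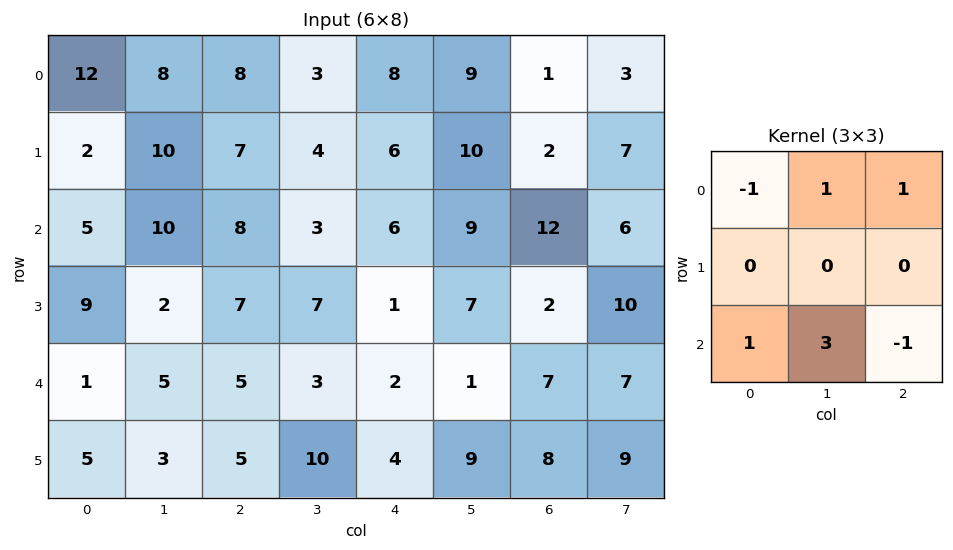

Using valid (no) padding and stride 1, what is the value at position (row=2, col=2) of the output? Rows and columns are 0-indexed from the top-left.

13

The receptive field on the input at this output position is [8 3 6 / 7 7 1 / 5 3 2]. Elementwise product with the kernel and sum: 8·-1 + 3·1 + 6·1 + 5·1 + 3·3 + 2·-1.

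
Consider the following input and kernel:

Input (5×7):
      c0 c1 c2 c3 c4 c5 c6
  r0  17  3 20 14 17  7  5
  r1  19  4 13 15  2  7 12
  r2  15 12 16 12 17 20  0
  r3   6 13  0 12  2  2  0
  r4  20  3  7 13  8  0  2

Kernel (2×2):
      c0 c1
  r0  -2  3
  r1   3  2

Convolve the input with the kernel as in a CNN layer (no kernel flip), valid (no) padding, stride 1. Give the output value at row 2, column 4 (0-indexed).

36

The receptive field on the input at this output position is [17 20 / 2 2]. Elementwise product with the kernel and sum: 17·-2 + 20·3 + 2·3 + 2·2.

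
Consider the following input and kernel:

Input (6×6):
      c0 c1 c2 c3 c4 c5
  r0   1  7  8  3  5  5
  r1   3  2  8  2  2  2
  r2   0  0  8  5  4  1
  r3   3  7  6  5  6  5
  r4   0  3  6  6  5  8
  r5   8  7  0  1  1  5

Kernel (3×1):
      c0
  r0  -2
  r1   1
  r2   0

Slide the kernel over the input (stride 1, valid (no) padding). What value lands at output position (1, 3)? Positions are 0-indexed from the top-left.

1

The receptive field on the input at this output position is [2 / 5 / 5]. Elementwise product with the kernel and sum: 2·-2 + 5·1.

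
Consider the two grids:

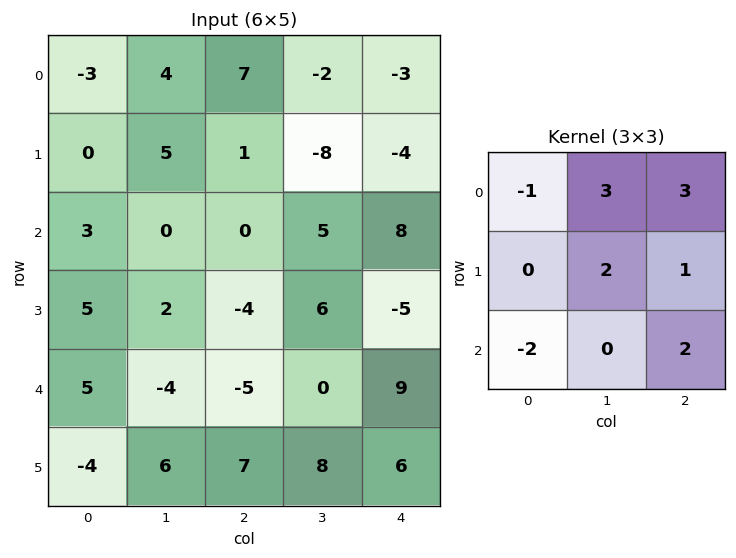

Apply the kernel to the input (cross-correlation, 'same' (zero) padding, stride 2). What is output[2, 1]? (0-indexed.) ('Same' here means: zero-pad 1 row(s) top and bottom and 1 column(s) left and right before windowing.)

-2

The receptive field on the zero-padded input at this output position is [2 -4 6 / -4 -5 0 / 6 7 8]. Elementwise product with the kernel and sum: 2·-1 + -4·3 + 6·3 + -5·2 + 0·1 + 6·-2 + 8·2.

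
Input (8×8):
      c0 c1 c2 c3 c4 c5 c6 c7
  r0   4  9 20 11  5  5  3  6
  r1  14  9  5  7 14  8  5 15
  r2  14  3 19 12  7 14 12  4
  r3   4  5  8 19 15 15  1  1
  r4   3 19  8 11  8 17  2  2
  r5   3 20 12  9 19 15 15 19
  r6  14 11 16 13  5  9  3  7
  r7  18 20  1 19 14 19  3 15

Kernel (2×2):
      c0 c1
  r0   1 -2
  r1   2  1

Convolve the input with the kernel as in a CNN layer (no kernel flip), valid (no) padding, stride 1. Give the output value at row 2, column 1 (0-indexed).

-17

The receptive field on the input at this output position is [3 19 / 5 8]. Elementwise product with the kernel and sum: 3·1 + 19·-2 + 5·2 + 8·1.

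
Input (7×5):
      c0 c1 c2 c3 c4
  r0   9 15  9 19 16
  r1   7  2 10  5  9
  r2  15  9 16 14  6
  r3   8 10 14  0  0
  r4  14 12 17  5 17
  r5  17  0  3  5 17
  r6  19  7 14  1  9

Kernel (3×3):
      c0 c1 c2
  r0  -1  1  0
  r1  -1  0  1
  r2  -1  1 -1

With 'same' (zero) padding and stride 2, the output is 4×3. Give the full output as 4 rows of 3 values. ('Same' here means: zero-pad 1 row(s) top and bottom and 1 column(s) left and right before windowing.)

Output[0,0]: The receptive field on the zero-padded input at this output position is [0 0 0 / 0 9 15 / 0 7 2]. Elementwise product with the kernel and sum: 0·-1 + 0·1 + 0·-1 + 15·1 + 0·-1 + 7·1 + 2·-1.
Output[0,1]: The receptive field on the zero-padded input at this output position is [0 0 0 / 15 9 19 / 2 10 5]. Elementwise product with the kernel and sum: 0·-1 + 0·1 + 15·-1 + 19·1 + 2·-1 + 10·1 + 5·-1.

20 7 -15
14 17 -10
37 -5 7
24 -3 11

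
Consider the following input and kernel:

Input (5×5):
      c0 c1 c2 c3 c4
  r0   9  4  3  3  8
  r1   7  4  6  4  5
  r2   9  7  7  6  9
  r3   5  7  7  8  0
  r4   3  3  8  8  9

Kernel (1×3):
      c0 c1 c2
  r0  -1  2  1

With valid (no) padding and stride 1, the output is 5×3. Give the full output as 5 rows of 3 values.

Output[0,0]: The receptive field on the input at this output position is [9 4 3]. Elementwise product with the kernel and sum: 9·-1 + 4·2 + 3·1.
Output[0,1]: The receptive field on the input at this output position is [4 3 3]. Elementwise product with the kernel and sum: 4·-1 + 3·2 + 3·1.

2 5 11
7 12 7
12 13 14
16 15 9
11 21 17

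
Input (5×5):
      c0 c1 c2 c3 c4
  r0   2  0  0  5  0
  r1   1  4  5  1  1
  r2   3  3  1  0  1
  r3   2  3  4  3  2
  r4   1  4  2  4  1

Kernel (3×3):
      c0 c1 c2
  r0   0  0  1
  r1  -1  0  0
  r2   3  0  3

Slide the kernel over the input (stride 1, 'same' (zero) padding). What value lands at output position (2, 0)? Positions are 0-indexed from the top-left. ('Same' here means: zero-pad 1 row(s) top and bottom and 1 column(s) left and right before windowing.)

13

The receptive field on the zero-padded input at this output position is [0 1 4 / 0 3 3 / 0 2 3]. Elementwise product with the kernel and sum: 4·1 + 0·-1 + 0·3 + 3·3.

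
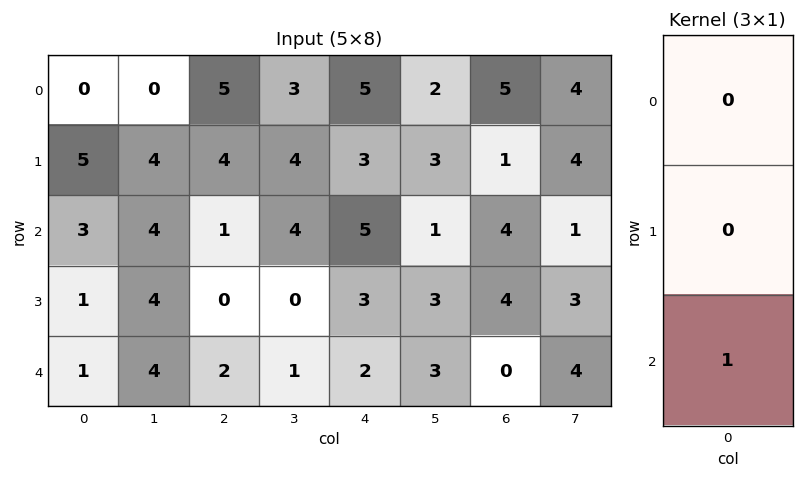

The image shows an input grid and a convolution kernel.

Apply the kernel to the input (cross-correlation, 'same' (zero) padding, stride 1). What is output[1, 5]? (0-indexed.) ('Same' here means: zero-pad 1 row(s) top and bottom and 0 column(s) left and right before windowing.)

1

The receptive field on the zero-padded input at this output position is [2 / 3 / 1]. Elementwise product with the kernel and sum: 1·1.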